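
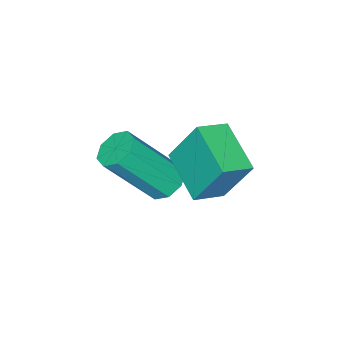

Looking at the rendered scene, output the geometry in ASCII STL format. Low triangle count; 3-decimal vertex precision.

solid 
facet normal -0.886 0.334 -0.321
outer loop
vertex -3.642 1.732 1.557
vertex -2.957 3.019 1.004
vertex -3.414 1.021 0.188
endloop
endfacet
facet normal -0.439 -0.825 0.355
outer loop
vertex -2.563 0.701 0.496
vertex -3.642 1.732 1.557
vertex -3.414 1.021 0.188
endloop
endfacet
facet normal -0.886 0.334 -0.321
outer loop
vertex -3.414 1.021 0.188
vertex -2.957 3.019 1.004
vertex -2.728 2.309 -0.366
endloop
endfacet
facet normal 0.146 -0.456 -0.878
outer loop
vertex -2.728 2.309 -0.366
vertex -2.563 0.701 0.496
vertex -3.414 1.021 0.188
endloop
endfacet
facet normal -0.147 0.455 0.878
outer loop
vertex -3.642 1.732 1.557
vertex -2.106 2.699 1.312
vertex -2.957 3.019 1.004
endloop
endfacet
facet normal -0.440 -0.825 0.354
outer loop
vertex -2.792 1.411 1.866
vertex -3.642 1.732 1.557
vertex -2.563 0.701 0.496
endloop
endfacet
facet normal -0.147 0.456 0.878
outer loop
vertex -2.792 1.411 1.866
vertex -2.106 2.699 1.312
vertex -3.642 1.732 1.557
endloop
endfacet
facet normal 0.439 0.826 -0.355
outer loop
vertex -2.957 3.019 1.004
vertex -2.106 2.699 1.312
vertex -2.728 2.309 -0.366
endloop
endfacet
facet normal 0.147 -0.456 -0.878
outer loop
vertex -1.878 1.988 -0.057
vertex -2.563 0.701 0.496
vertex -2.728 2.309 -0.366
endloop
endfacet
facet normal 0.440 0.825 -0.355
outer loop
vertex -2.728 2.309 -0.366
vertex -2.106 2.699 1.312
vertex -1.878 1.988 -0.057
endloop
endfacet
facet normal 0.886 -0.334 0.321
outer loop
vertex -1.878 1.988 -0.057
vertex -2.792 1.411 1.866
vertex -2.563 0.701 0.496
endloop
endfacet
facet normal 0.886 -0.334 0.321
outer loop
vertex -2.106 2.699 1.312
vertex -2.792 1.411 1.866
vertex -1.878 1.988 -0.057
endloop
endfacet
facet normal -0.461 0.423 -0.780
outer loop
vertex -2.62 0.665 -1.323
vertex -3.072 0.242 -1.285
vertex -2.974 0.803 -1.039
endloop
endfacet
facet normal 0.480 0.858 0.182
outer loop
vertex -2.62 0.665 -1.323
vertex -2.974 0.803 -1.039
vertex -1.656 -0.22 0.307
endloop
endfacet
facet normal 0.480 0.858 0.182
outer loop
vertex -1.656 -0.22 0.307
vertex -2.974 0.803 -1.039
vertex -2.01 -0.082 0.591
endloop
endfacet
facet normal 0.461 -0.423 0.780
outer loop
vertex -1.656 -0.22 0.307
vertex -2.01 -0.082 0.591
vertex -2.108 -0.642 0.345
endloop
endfacet
facet normal -0.461 0.423 -0.780
outer loop
vertex -2.974 0.803 -1.039
vertex -3.072 0.242 -1.285
vertex -3.386 0.612 -0.899
endloop
endfacet
facet normal -0.189 0.812 0.552
outer loop
vertex -2.974 0.803 -1.039
vertex -3.386 0.612 -0.899
vertex -2.01 -0.082 0.591
endloop
endfacet
facet normal -0.187 0.813 0.552
outer loop
vertex -2.01 -0.082 0.591
vertex -3.386 0.612 -0.899
vertex -2.422 -0.272 0.731
endloop
endfacet
facet normal 0.460 -0.423 0.780
outer loop
vertex -2.01 -0.082 0.591
vertex -2.422 -0.272 0.731
vertex -2.108 -0.642 0.345
endloop
endfacet
facet normal -0.462 0.422 -0.780
outer loop
vertex -3.386 0.612 -0.899
vertex -3.072 0.242 -1.285
vertex -3.613 0.205 -0.985
endloop
endfacet
facet normal -0.747 0.290 0.599
outer loop
vertex -3.386 0.612 -0.899
vertex -3.613 0.205 -0.985
vertex -2.422 -0.272 0.731
endloop
endfacet
facet normal -0.746 0.291 0.599
outer loop
vertex -2.422 -0.272 0.731
vertex -3.613 0.205 -0.985
vertex -2.65 -0.68 0.645
endloop
endfacet
facet normal 0.461 -0.422 0.780
outer loop
vertex -2.422 -0.272 0.731
vertex -2.65 -0.68 0.645
vertex -2.108 -0.642 0.345
endloop
endfacet
facet normal -0.461 0.424 -0.779
outer loop
vertex -3.613 0.205 -0.985
vertex -3.072 0.242 -1.285
vertex -3.524 -0.18 -1.247
endloop
endfacet
facet normal -0.867 -0.401 0.295
outer loop
vertex -3.613 0.205 -0.985
vertex -3.524 -0.18 -1.247
vertex -2.65 -0.68 0.645
endloop
endfacet
facet normal -0.867 -0.403 0.294
outer loop
vertex -2.65 -0.68 0.645
vertex -3.524 -0.18 -1.247
vertex -2.56 -1.065 0.383
endloop
endfacet
facet normal 0.461 -0.423 0.780
outer loop
vertex -2.65 -0.68 0.645
vertex -2.56 -1.065 0.383
vertex -2.108 -0.642 0.345
endloop
endfacet
facet normal -0.461 0.423 -0.780
outer loop
vertex -3.524 -0.18 -1.247
vertex -3.072 0.242 -1.285
vertex -3.17 -0.318 -1.531
endloop
endfacet
facet normal -0.480 -0.858 -0.182
outer loop
vertex -3.524 -0.18 -1.247
vertex -3.17 -0.318 -1.531
vertex -2.56 -1.065 0.383
endloop
endfacet
facet normal -0.480 -0.858 -0.182
outer loop
vertex -2.56 -1.065 0.383
vertex -3.17 -0.318 -1.531
vertex -2.206 -1.203 0.099
endloop
endfacet
facet normal 0.461 -0.423 0.780
outer loop
vertex -2.56 -1.065 0.383
vertex -2.206 -1.203 0.099
vertex -2.108 -0.642 0.345
endloop
endfacet
facet normal -0.460 0.423 -0.780
outer loop
vertex -3.17 -0.318 -1.531
vertex -3.072 0.242 -1.285
vertex -2.758 -0.128 -1.671
endloop
endfacet
facet normal 0.187 -0.813 -0.552
outer loop
vertex -3.17 -0.318 -1.531
vertex -2.758 -0.128 -1.671
vertex -2.206 -1.203 0.099
endloop
endfacet
facet normal 0.189 -0.812 -0.552
outer loop
vertex -2.206 -1.203 0.099
vertex -2.758 -0.128 -1.671
vertex -1.794 -1.012 -0.041
endloop
endfacet
facet normal 0.461 -0.423 0.780
outer loop
vertex -2.206 -1.203 0.099
vertex -1.794 -1.012 -0.041
vertex -2.108 -0.642 0.345
endloop
endfacet
facet normal -0.461 0.422 -0.780
outer loop
vertex -2.758 -0.128 -1.671
vertex -3.072 0.242 -1.285
vertex -2.53 0.28 -1.585
endloop
endfacet
facet normal 0.746 -0.291 -0.599
outer loop
vertex -2.758 -0.128 -1.671
vertex -2.53 0.28 -1.585
vertex -1.794 -1.012 -0.041
endloop
endfacet
facet normal 0.747 -0.290 -0.599
outer loop
vertex -1.794 -1.012 -0.041
vertex -2.53 0.28 -1.585
vertex -1.567 -0.605 0.045
endloop
endfacet
facet normal 0.462 -0.422 0.780
outer loop
vertex -1.794 -1.012 -0.041
vertex -1.567 -0.605 0.045
vertex -2.108 -0.642 0.345
endloop
endfacet
facet normal -0.461 0.423 -0.780
outer loop
vertex -2.53 0.28 -1.585
vertex -3.072 0.242 -1.285
vertex -2.62 0.665 -1.323
endloop
endfacet
facet normal 0.867 0.403 -0.294
outer loop
vertex -2.53 0.28 -1.585
vertex -2.62 0.665 -1.323
vertex -1.567 -0.605 0.045
endloop
endfacet
facet normal 0.867 0.401 -0.295
outer loop
vertex -1.567 -0.605 0.045
vertex -2.62 0.665 -1.323
vertex -1.656 -0.22 0.307
endloop
endfacet
facet normal 0.461 -0.424 0.779
outer loop
vertex -1.567 -0.605 0.045
vertex -1.656 -0.22 0.307
vertex -2.108 -0.642 0.345
endloop
endfacet

endsolid


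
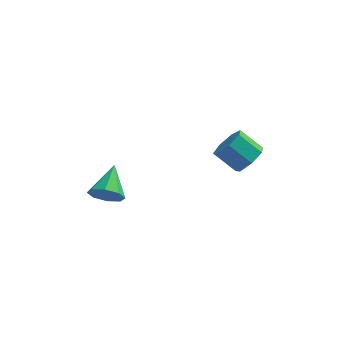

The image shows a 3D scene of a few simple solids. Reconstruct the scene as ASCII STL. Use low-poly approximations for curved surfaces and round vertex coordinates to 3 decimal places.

solid 
facet normal -0.069 -0.884 -0.463
outer loop
vertex -3.001 -4.127 0.295
vertex -3.564 -3.849 -0.151
vertex -2.796 -3.883 -0.201
endloop
endfacet
facet normal 0.879 0.167 0.446
outer loop
vertex -3.001 -4.127 0.295
vertex -2.796 -3.883 -0.201
vertex -3.456 -2.471 0.571
endloop
endfacet
facet normal -0.069 -0.884 -0.463
outer loop
vertex -2.796 -3.883 -0.201
vertex -3.564 -3.849 -0.151
vertex -3.041 -3.619 -0.668
endloop
endfacet
facet normal 0.854 0.492 -0.170
outer loop
vertex -2.796 -3.883 -0.201
vertex -3.041 -3.619 -0.668
vertex -3.456 -2.471 0.571
endloop
endfacet
facet normal -0.069 -0.884 -0.463
outer loop
vertex -3.041 -3.619 -0.668
vertex -3.564 -3.849 -0.151
vertex -3.592 -3.49 -0.832
endloop
endfacet
facet normal 0.345 0.743 -0.573
outer loop
vertex -3.041 -3.619 -0.668
vertex -3.592 -3.49 -0.832
vertex -3.456 -2.471 0.571
endloop
endfacet
facet normal -0.069 -0.884 -0.463
outer loop
vertex -3.592 -3.49 -0.832
vertex -3.564 -3.849 -0.151
vertex -4.127 -3.571 -0.598
endloop
endfacet
facet normal -0.348 0.774 -0.529
outer loop
vertex -3.592 -3.49 -0.832
vertex -4.127 -3.571 -0.598
vertex -3.456 -2.471 0.571
endloop
endfacet
facet normal -0.069 -0.884 -0.463
outer loop
vertex -4.127 -3.571 -0.598
vertex -3.564 -3.849 -0.151
vertex -4.332 -3.815 -0.102
endloop
endfacet
facet normal -0.822 0.566 -0.061
outer loop
vertex -4.127 -3.571 -0.598
vertex -4.332 -3.815 -0.102
vertex -3.456 -2.471 0.571
endloop
endfacet
facet normal -0.069 -0.883 -0.463
outer loop
vertex -4.332 -3.815 -0.102
vertex -3.564 -3.849 -0.151
vertex -4.087 -4.079 0.365
endloop
endfacet
facet normal -0.796 0.242 0.554
outer loop
vertex -4.332 -3.815 -0.102
vertex -4.087 -4.079 0.365
vertex -3.456 -2.471 0.571
endloop
endfacet
facet normal -0.069 -0.883 -0.464
outer loop
vertex -4.087 -4.079 0.365
vertex -3.564 -3.849 -0.151
vertex -3.536 -4.208 0.529
endloop
endfacet
facet normal -0.287 -0.010 0.958
outer loop
vertex -4.087 -4.079 0.365
vertex -3.536 -4.208 0.529
vertex -3.456 -2.471 0.571
endloop
endfacet
facet normal -0.069 -0.883 -0.464
outer loop
vertex -3.536 -4.208 0.529
vertex -3.564 -3.849 -0.151
vertex -3.001 -4.127 0.295
endloop
endfacet
facet normal 0.406 -0.041 0.913
outer loop
vertex -3.536 -4.208 0.529
vertex -3.001 -4.127 0.295
vertex -3.456 -2.471 0.571
endloop
endfacet
facet normal 0.755 -0.202 -0.623
outer loop
vertex 2.281 -0.896 1.014
vertex 1.822 -1.427 0.63
vertex 1.91 -0.645 0.483
endloop
endfacet
facet normal 0.380 0.910 0.165
outer loop
vertex 2.281 -0.896 1.014
vertex 1.91 -0.645 0.483
vertex 1.338 -0.643 1.793
endloop
endfacet
facet normal 0.380 0.910 0.165
outer loop
vertex 1.338 -0.643 1.793
vertex 1.91 -0.645 0.483
vertex 0.967 -0.392 1.263
endloop
endfacet
facet normal -0.754 0.203 0.624
outer loop
vertex 1.338 -0.643 1.793
vertex 0.967 -0.392 1.263
vertex 0.878 -1.173 1.41
endloop
endfacet
facet normal 0.755 -0.202 -0.624
outer loop
vertex 1.91 -0.645 0.483
vertex 1.822 -1.427 0.63
vertex 1.472 -0.983 0.063
endloop
endfacet
facet normal -0.181 0.850 -0.495
outer loop
vertex 1.91 -0.645 0.483
vertex 1.472 -0.983 0.063
vertex 0.967 -0.392 1.263
endloop
endfacet
facet normal -0.181 0.850 -0.495
outer loop
vertex 0.967 -0.392 1.263
vertex 1.472 -0.983 0.063
vertex 0.529 -0.73 0.843
endloop
endfacet
facet normal -0.755 0.203 0.624
outer loop
vertex 0.967 -0.392 1.263
vertex 0.529 -0.73 0.843
vertex 0.878 -1.173 1.41
endloop
endfacet
facet normal 0.755 -0.202 -0.624
outer loop
vertex 1.472 -0.983 0.063
vertex 1.822 -1.427 0.63
vertex 1.298 -1.655 0.07
endloop
endfacet
facet normal -0.606 0.149 -0.781
outer loop
vertex 1.472 -0.983 0.063
vertex 1.298 -1.655 0.07
vertex 0.529 -0.73 0.843
endloop
endfacet
facet normal -0.606 0.150 -0.782
outer loop
vertex 0.529 -0.73 0.843
vertex 1.298 -1.655 0.07
vertex 0.354 -1.401 0.85
endloop
endfacet
facet normal -0.755 0.203 0.624
outer loop
vertex 0.529 -0.73 0.843
vertex 0.354 -1.401 0.85
vertex 0.878 -1.173 1.41
endloop
endfacet
facet normal 0.755 -0.204 -0.623
outer loop
vertex 1.298 -1.655 0.07
vertex 1.822 -1.427 0.63
vertex 1.517 -2.155 0.499
endloop
endfacet
facet normal -0.575 -0.663 -0.480
outer loop
vertex 1.298 -1.655 0.07
vertex 1.517 -2.155 0.499
vertex 0.354 -1.401 0.85
endloop
endfacet
facet normal -0.575 -0.664 -0.479
outer loop
vertex 0.354 -1.401 0.85
vertex 1.517 -2.155 0.499
vertex 0.574 -1.901 1.279
endloop
endfacet
facet normal -0.755 0.203 0.624
outer loop
vertex 0.354 -1.401 0.85
vertex 0.574 -1.901 1.279
vertex 0.878 -1.173 1.41
endloop
endfacet
facet normal 0.754 -0.204 -0.624
outer loop
vertex 1.517 -2.155 0.499
vertex 1.822 -1.427 0.63
vertex 1.966 -2.107 1.026
endloop
endfacet
facet normal -0.111 -0.977 0.184
outer loop
vertex 1.517 -2.155 0.499
vertex 1.966 -2.107 1.026
vertex 0.574 -1.901 1.279
endloop
endfacet
facet normal -0.111 -0.977 0.184
outer loop
vertex 0.574 -1.901 1.279
vertex 1.966 -2.107 1.026
vertex 1.023 -1.853 1.806
endloop
endfacet
facet normal -0.754 0.203 0.624
outer loop
vertex 0.574 -1.901 1.279
vertex 1.023 -1.853 1.806
vertex 0.878 -1.173 1.41
endloop
endfacet
facet normal 0.755 -0.203 -0.623
outer loop
vertex 1.966 -2.107 1.026
vertex 1.822 -1.427 0.63
vertex 2.306 -1.546 1.255
endloop
endfacet
facet normal 0.437 -0.554 0.709
outer loop
vertex 1.966 -2.107 1.026
vertex 2.306 -1.546 1.255
vertex 1.023 -1.853 1.806
endloop
endfacet
facet normal 0.437 -0.555 0.708
outer loop
vertex 1.023 -1.853 1.806
vertex 2.306 -1.546 1.255
vertex 1.363 -1.293 2.035
endloop
endfacet
facet normal -0.754 0.203 0.624
outer loop
vertex 1.023 -1.853 1.806
vertex 1.363 -1.293 2.035
vertex 0.878 -1.173 1.41
endloop
endfacet
facet normal 0.755 -0.202 -0.623
outer loop
vertex 2.306 -1.546 1.255
vertex 1.822 -1.427 0.63
vertex 2.281 -0.896 1.014
endloop
endfacet
facet normal 0.655 0.285 0.700
outer loop
vertex 2.306 -1.546 1.255
vertex 2.281 -0.896 1.014
vertex 1.363 -1.293 2.035
endloop
endfacet
facet normal 0.655 0.286 0.700
outer loop
vertex 1.363 -1.293 2.035
vertex 2.281 -0.896 1.014
vertex 1.338 -0.643 1.793
endloop
endfacet
facet normal -0.754 0.203 0.624
outer loop
vertex 1.363 -1.293 2.035
vertex 1.338 -0.643 1.793
vertex 0.878 -1.173 1.41
endloop
endfacet

endsolid


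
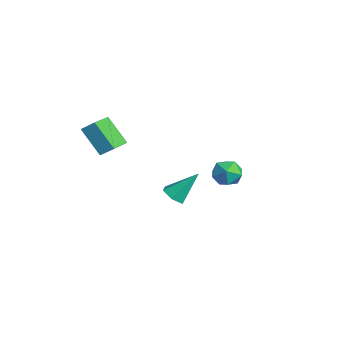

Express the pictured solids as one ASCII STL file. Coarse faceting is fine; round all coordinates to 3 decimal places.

solid 
facet normal -0.710 0.665 -0.230
outer loop
vertex -4.695 -2.998 1.52
vertex -3.62 -2.342 0.097
vertex -5.08 -3.607 0.948
endloop
endfacet
facet normal -0.566 -0.346 0.749
outer loop
vertex -3.98 -4.638 1.303
vertex -4.695 -2.998 1.52
vertex -5.08 -3.607 0.948
endloop
endfacet
facet normal -0.710 0.666 -0.229
outer loop
vertex -5.08 -3.607 0.948
vertex -3.62 -2.342 0.097
vertex -4.006 -2.95 -0.475
endloop
endfacet
facet normal -0.419 -0.661 -0.622
outer loop
vertex -4.006 -2.95 -0.475
vertex -3.98 -4.638 1.303
vertex -5.08 -3.607 0.948
endloop
endfacet
facet normal 0.419 0.661 0.622
outer loop
vertex -4.695 -2.998 1.52
vertex -2.52 -3.373 0.452
vertex -3.62 -2.342 0.097
endloop
endfacet
facet normal -0.565 -0.346 0.749
outer loop
vertex -3.594 -4.03 1.875
vertex -4.695 -2.998 1.52
vertex -3.98 -4.638 1.303
endloop
endfacet
facet normal 0.419 0.661 0.622
outer loop
vertex -3.594 -4.03 1.875
vertex -2.52 -3.373 0.452
vertex -4.695 -2.998 1.52
endloop
endfacet
facet normal 0.566 0.346 -0.749
outer loop
vertex -3.62 -2.342 0.097
vertex -2.52 -3.373 0.452
vertex -4.006 -2.95 -0.475
endloop
endfacet
facet normal -0.419 -0.661 -0.622
outer loop
vertex -2.905 -3.982 -0.12
vertex -3.98 -4.638 1.303
vertex -4.006 -2.95 -0.475
endloop
endfacet
facet normal 0.566 0.346 -0.749
outer loop
vertex -4.006 -2.95 -0.475
vertex -2.52 -3.373 0.452
vertex -2.905 -3.982 -0.12
endloop
endfacet
facet normal 0.710 -0.666 0.229
outer loop
vertex -2.905 -3.982 -0.12
vertex -3.594 -4.03 1.875
vertex -3.98 -4.638 1.303
endloop
endfacet
facet normal 0.711 -0.665 0.229
outer loop
vertex -2.52 -3.373 0.452
vertex -3.594 -4.03 1.875
vertex -2.905 -3.982 -0.12
endloop
endfacet
facet normal 0.375 0.891 -0.255
outer loop
vertex -2.746 3.335 -3.527
vertex -3.194 3.733 -2.794
vertex -2.317 3.395 -2.685
endloop
endfacet
facet normal 0.819 0.366 -0.443
outer loop
vertex -2.746 3.335 -3.527
vertex -2.317 3.395 -2.685
vertex -2.242 2.604 -3.199
endloop
endfacet
facet normal 0.466 -0.074 -0.881
outer loop
vertex -2.746 3.335 -3.527
vertex -2.242 2.604 -3.199
vertex -3.073 2.453 -3.626
endloop
endfacet
facet normal -0.197 0.181 -0.964
outer loop
vertex -2.746 3.335 -3.527
vertex -3.073 2.453 -3.626
vertex -3.661 3.15 -3.375
endloop
endfacet
facet normal -0.253 0.777 -0.576
outer loop
vertex -2.746 3.335 -3.527
vertex -3.661 3.15 -3.375
vertex -3.194 3.733 -2.794
endloop
endfacet
facet normal 0.989 -0.000 0.145
outer loop
vertex -2.242 2.604 -3.199
vertex -2.317 3.395 -2.685
vertex -2.379 2.55 -2.265
endloop
endfacet
facet normal 0.272 0.850 0.451
outer loop
vertex -2.317 3.395 -2.685
vertex -3.194 3.733 -2.794
vertex -2.967 3.247 -2.014
endloop
endfacet
facet normal -0.743 0.665 -0.071
outer loop
vertex -3.194 3.733 -2.794
vertex -3.661 3.15 -3.375
vertex -3.798 3.096 -2.441
endloop
endfacet
facet normal -0.652 -0.299 -0.697
outer loop
vertex -3.661 3.15 -3.375
vertex -3.073 2.453 -3.626
vertex -3.723 2.305 -2.955
endloop
endfacet
facet normal 0.419 -0.711 -0.565
outer loop
vertex -3.073 2.453 -3.626
vertex -2.242 2.604 -3.199
vertex -2.846 1.967 -2.846
endloop
endfacet
facet normal 0.197 -0.181 0.964
outer loop
vertex -3.294 2.365 -2.113
vertex -2.379 2.55 -2.265
vertex -2.967 3.247 -2.014
endloop
endfacet
facet normal -0.466 0.074 0.881
outer loop
vertex -3.294 2.365 -2.113
vertex -2.967 3.247 -2.014
vertex -3.798 3.096 -2.441
endloop
endfacet
facet normal -0.819 -0.366 0.443
outer loop
vertex -3.294 2.365 -2.113
vertex -3.798 3.096 -2.441
vertex -3.723 2.305 -2.955
endloop
endfacet
facet normal -0.375 -0.891 0.255
outer loop
vertex -3.294 2.365 -2.113
vertex -3.723 2.305 -2.955
vertex -2.846 1.967 -2.846
endloop
endfacet
facet normal 0.253 -0.777 0.576
outer loop
vertex -3.294 2.365 -2.113
vertex -2.846 1.967 -2.846
vertex -2.379 2.55 -2.265
endloop
endfacet
facet normal 0.652 0.299 0.697
outer loop
vertex -2.967 3.247 -2.014
vertex -2.379 2.55 -2.265
vertex -2.317 3.395 -2.685
endloop
endfacet
facet normal -0.419 0.711 0.565
outer loop
vertex -3.798 3.096 -2.441
vertex -2.967 3.247 -2.014
vertex -3.194 3.733 -2.794
endloop
endfacet
facet normal -0.989 0.000 -0.145
outer loop
vertex -3.723 2.305 -2.955
vertex -3.798 3.096 -2.441
vertex -3.661 3.15 -3.375
endloop
endfacet
facet normal -0.272 -0.850 -0.451
outer loop
vertex -2.846 1.967 -2.846
vertex -3.723 2.305 -2.955
vertex -3.073 2.453 -3.626
endloop
endfacet
facet normal 0.743 -0.665 0.071
outer loop
vertex -2.379 2.55 -2.265
vertex -2.846 1.967 -2.846
vertex -2.242 2.604 -3.199
endloop
endfacet
facet normal -0.125 -0.637 -0.761
outer loop
vertex 2.035 -1.347 -1.295
vertex 1.424 -1.583 -0.997
vertex 1.41 -1.03 -1.458
endloop
endfacet
facet normal 0.494 0.802 -0.336
outer loop
vertex 2.035 -1.347 -1.295
vertex 1.41 -1.03 -1.458
vertex 1.656 -0.397 0.417
endloop
endfacet
facet normal -0.125 -0.637 -0.761
outer loop
vertex 1.41 -1.03 -1.458
vertex 1.424 -1.583 -0.997
vertex 0.798 -1.266 -1.16
endloop
endfacet
facet normal -0.447 0.864 -0.233
outer loop
vertex 1.41 -1.03 -1.458
vertex 0.798 -1.266 -1.16
vertex 1.656 -0.397 0.417
endloop
endfacet
facet normal -0.125 -0.637 -0.761
outer loop
vertex 0.798 -1.266 -1.16
vertex 1.424 -1.583 -0.997
vertex 0.812 -1.819 -0.699
endloop
endfacet
facet normal -0.901 0.264 0.344
outer loop
vertex 0.798 -1.266 -1.16
vertex 0.812 -1.819 -0.699
vertex 1.656 -0.397 0.417
endloop
endfacet
facet normal -0.125 -0.637 -0.761
outer loop
vertex 0.812 -1.819 -0.699
vertex 1.424 -1.583 -0.997
vertex 1.438 -2.136 -0.536
endloop
endfacet
facet normal -0.414 -0.397 0.819
outer loop
vertex 0.812 -1.819 -0.699
vertex 1.438 -2.136 -0.536
vertex 1.656 -0.397 0.417
endloop
endfacet
facet normal -0.125 -0.637 -0.761
outer loop
vertex 1.438 -2.136 -0.536
vertex 1.424 -1.583 -0.997
vertex 2.049 -1.9 -0.834
endloop
endfacet
facet normal 0.526 -0.458 0.716
outer loop
vertex 1.438 -2.136 -0.536
vertex 2.049 -1.9 -0.834
vertex 1.656 -0.397 0.417
endloop
endfacet
facet normal -0.125 -0.637 -0.761
outer loop
vertex 2.049 -1.9 -0.834
vertex 1.424 -1.583 -0.997
vertex 2.035 -1.347 -1.295
endloop
endfacet
facet normal 0.980 0.141 0.139
outer loop
vertex 2.049 -1.9 -0.834
vertex 2.035 -1.347 -1.295
vertex 1.656 -0.397 0.417
endloop
endfacet

endsolid


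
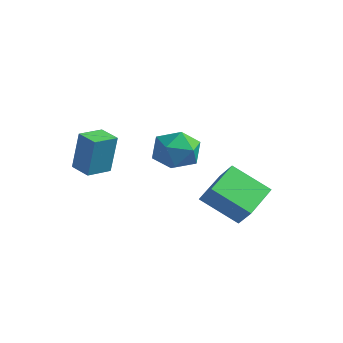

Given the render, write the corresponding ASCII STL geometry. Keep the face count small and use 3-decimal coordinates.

solid 
facet normal -0.672 0.077 -0.737
outer loop
vertex 3.248 2.455 -1.365
vertex 2.825 3.838 -0.835
vertex 4.39 3.175 -2.332
endloop
endfacet
facet normal 0.275 -0.898 -0.344
outer loop
vertex 5.035 3.102 -1.625
vertex 3.248 2.455 -1.365
vertex 4.39 3.175 -2.332
endloop
endfacet
facet normal -0.672 0.077 -0.737
outer loop
vertex 4.39 3.175 -2.332
vertex 2.825 3.838 -0.835
vertex 3.967 4.558 -1.802
endloop
endfacet
facet normal 0.688 0.434 -0.583
outer loop
vertex 3.967 4.558 -1.802
vertex 5.035 3.102 -1.625
vertex 4.39 3.175 -2.332
endloop
endfacet
facet normal -0.688 -0.434 0.583
outer loop
vertex 3.248 2.455 -1.365
vertex 3.47 3.765 -0.128
vertex 2.825 3.838 -0.835
endloop
endfacet
facet normal 0.275 -0.898 -0.344
outer loop
vertex 3.893 2.382 -0.658
vertex 3.248 2.455 -1.365
vertex 5.035 3.102 -1.625
endloop
endfacet
facet normal -0.688 -0.434 0.583
outer loop
vertex 3.893 2.382 -0.658
vertex 3.47 3.765 -0.128
vertex 3.248 2.455 -1.365
endloop
endfacet
facet normal -0.275 0.898 0.344
outer loop
vertex 2.825 3.838 -0.835
vertex 3.47 3.765 -0.128
vertex 3.967 4.558 -1.802
endloop
endfacet
facet normal 0.688 0.434 -0.583
outer loop
vertex 4.612 4.485 -1.095
vertex 5.035 3.102 -1.625
vertex 3.967 4.558 -1.802
endloop
endfacet
facet normal -0.275 0.898 0.344
outer loop
vertex 3.967 4.558 -1.802
vertex 3.47 3.765 -0.128
vertex 4.612 4.485 -1.095
endloop
endfacet
facet normal 0.672 -0.077 0.737
outer loop
vertex 4.612 4.485 -1.095
vertex 3.893 2.382 -0.658
vertex 5.035 3.102 -1.625
endloop
endfacet
facet normal 0.672 -0.077 0.737
outer loop
vertex 3.47 3.765 -0.128
vertex 3.893 2.382 -0.658
vertex 4.612 4.485 -1.095
endloop
endfacet
facet normal -0.785 0.611 -0.100
outer loop
vertex 2.941 2.176 0.759
vertex 2.383 1.487 0.934
vertex 2.695 1.999 1.611
endloop
endfacet
facet normal -0.216 0.967 0.138
outer loop
vertex 2.941 2.176 0.759
vertex 2.695 1.999 1.611
vertex 3.552 2.217 1.425
endloop
endfacet
facet normal 0.309 0.889 -0.339
outer loop
vertex 2.941 2.176 0.759
vertex 3.552 2.217 1.425
vertex 3.771 1.839 0.633
endloop
endfacet
facet normal 0.064 0.485 -0.872
outer loop
vertex 2.941 2.176 0.759
vertex 3.771 1.839 0.633
vertex 3.048 1.388 0.329
endloop
endfacet
facet normal -0.613 0.313 -0.725
outer loop
vertex 2.941 2.176 0.759
vertex 3.048 1.388 0.329
vertex 2.383 1.487 0.934
endloop
endfacet
facet normal -0.006 0.662 0.749
outer loop
vertex 3.552 2.217 1.425
vertex 2.695 1.999 1.611
vertex 3.372 1.552 2.011
endloop
endfacet
facet normal -0.928 0.086 0.362
outer loop
vertex 2.695 1.999 1.611
vertex 2.383 1.487 0.934
vertex 2.649 1.101 1.707
endloop
endfacet
facet normal -0.649 -0.396 -0.649
outer loop
vertex 2.383 1.487 0.934
vertex 3.048 1.388 0.329
vertex 2.868 0.723 0.915
endloop
endfacet
facet normal 0.446 -0.118 -0.887
outer loop
vertex 3.048 1.388 0.329
vertex 3.771 1.839 0.633
vertex 3.725 0.941 0.729
endloop
endfacet
facet normal 0.844 0.536 -0.023
outer loop
vertex 3.771 1.839 0.633
vertex 3.552 2.217 1.425
vertex 4.037 1.453 1.406
endloop
endfacet
facet normal -0.064 -0.485 0.872
outer loop
vertex 3.479 0.764 1.581
vertex 3.372 1.552 2.011
vertex 2.649 1.101 1.707
endloop
endfacet
facet normal -0.309 -0.889 0.339
outer loop
vertex 3.479 0.764 1.581
vertex 2.649 1.101 1.707
vertex 2.868 0.723 0.915
endloop
endfacet
facet normal 0.216 -0.967 -0.138
outer loop
vertex 3.479 0.764 1.581
vertex 2.868 0.723 0.915
vertex 3.725 0.941 0.729
endloop
endfacet
facet normal 0.785 -0.611 0.100
outer loop
vertex 3.479 0.764 1.581
vertex 3.725 0.941 0.729
vertex 4.037 1.453 1.406
endloop
endfacet
facet normal 0.613 -0.313 0.725
outer loop
vertex 3.479 0.764 1.581
vertex 4.037 1.453 1.406
vertex 3.372 1.552 2.011
endloop
endfacet
facet normal -0.446 0.118 0.887
outer loop
vertex 2.649 1.101 1.707
vertex 3.372 1.552 2.011
vertex 2.695 1.999 1.611
endloop
endfacet
facet normal -0.844 -0.536 0.023
outer loop
vertex 2.868 0.723 0.915
vertex 2.649 1.101 1.707
vertex 2.383 1.487 0.934
endloop
endfacet
facet normal 0.006 -0.662 -0.749
outer loop
vertex 3.725 0.941 0.729
vertex 2.868 0.723 0.915
vertex 3.048 1.388 0.329
endloop
endfacet
facet normal 0.928 -0.086 -0.362
outer loop
vertex 4.037 1.453 1.406
vertex 3.725 0.941 0.729
vertex 3.771 1.839 0.633
endloop
endfacet
facet normal 0.649 0.396 0.649
outer loop
vertex 3.372 1.552 2.011
vertex 4.037 1.453 1.406
vertex 3.552 2.217 1.425
endloop
endfacet
facet normal -0.987 0.033 0.160
outer loop
vertex -0.28 0.292 1.195
vertex -0.258 1.28 1.127
vertex -0.541 0.188 -0.39
endloop
endfacet
facet normal -0.022 -0.997 0.069
outer loop
vertex 0.298 0.16 -0.527
vertex -0.28 0.292 1.195
vertex -0.541 0.188 -0.39
endloop
endfacet
facet normal -0.987 0.033 0.160
outer loop
vertex -0.541 0.188 -0.39
vertex -0.258 1.28 1.127
vertex -0.519 1.176 -0.459
endloop
endfacet
facet normal -0.163 -0.065 -0.984
outer loop
vertex -0.519 1.176 -0.459
vertex 0.298 0.16 -0.527
vertex -0.541 0.188 -0.39
endloop
endfacet
facet normal 0.163 0.064 0.985
outer loop
vertex -0.28 0.292 1.195
vertex 0.581 1.252 0.99
vertex -0.258 1.28 1.127
endloop
endfacet
facet normal -0.022 -0.997 0.069
outer loop
vertex 0.559 0.264 1.059
vertex -0.28 0.292 1.195
vertex 0.298 0.16 -0.527
endloop
endfacet
facet normal 0.162 0.065 0.985
outer loop
vertex 0.559 0.264 1.059
vertex 0.581 1.252 0.99
vertex -0.28 0.292 1.195
endloop
endfacet
facet normal 0.022 0.997 -0.069
outer loop
vertex -0.258 1.28 1.127
vertex 0.581 1.252 0.99
vertex -0.519 1.176 -0.459
endloop
endfacet
facet normal -0.162 -0.064 -0.985
outer loop
vertex 0.32 1.148 -0.595
vertex 0.298 0.16 -0.527
vertex -0.519 1.176 -0.459
endloop
endfacet
facet normal 0.022 0.997 -0.069
outer loop
vertex -0.519 1.176 -0.459
vertex 0.581 1.252 0.99
vertex 0.32 1.148 -0.595
endloop
endfacet
facet normal 0.987 -0.033 -0.160
outer loop
vertex 0.32 1.148 -0.595
vertex 0.559 0.264 1.059
vertex 0.298 0.16 -0.527
endloop
endfacet
facet normal 0.987 -0.033 -0.160
outer loop
vertex 0.581 1.252 0.99
vertex 0.559 0.264 1.059
vertex 0.32 1.148 -0.595
endloop
endfacet

endsolid


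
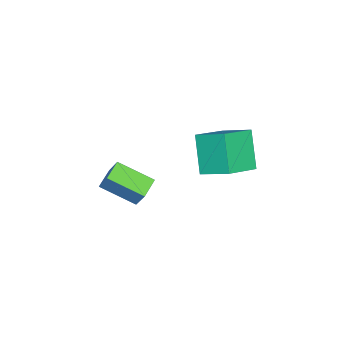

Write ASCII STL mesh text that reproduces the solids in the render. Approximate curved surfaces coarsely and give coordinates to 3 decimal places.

solid 
facet normal -0.285 -0.425 -0.859
outer loop
vertex -1.99 -4.379 -1.962
vertex -2.134 -2.572 -2.807
vertex -0.939 -4.444 -2.279
endloop
endfacet
facet normal 0.072 -0.903 0.423
outer loop
vertex -0.526 -3.828 -1.033
vertex -1.99 -4.379 -1.962
vertex -0.939 -4.444 -2.279
endloop
endfacet
facet normal -0.285 -0.425 -0.859
outer loop
vertex -0.939 -4.444 -2.279
vertex -2.134 -2.572 -2.807
vertex -1.083 -2.637 -3.124
endloop
endfacet
facet normal 0.956 -0.058 -0.288
outer loop
vertex -1.083 -2.637 -3.124
vertex -0.526 -3.828 -1.033
vertex -0.939 -4.444 -2.279
endloop
endfacet
facet normal -0.956 0.058 0.288
outer loop
vertex -1.99 -4.379 -1.962
vertex -1.721 -1.956 -1.561
vertex -2.134 -2.572 -2.807
endloop
endfacet
facet normal 0.072 -0.903 0.423
outer loop
vertex -1.577 -3.763 -0.716
vertex -1.99 -4.379 -1.962
vertex -0.526 -3.828 -1.033
endloop
endfacet
facet normal -0.956 0.058 0.288
outer loop
vertex -1.577 -3.763 -0.716
vertex -1.721 -1.956 -1.561
vertex -1.99 -4.379 -1.962
endloop
endfacet
facet normal -0.072 0.903 -0.423
outer loop
vertex -2.134 -2.572 -2.807
vertex -1.721 -1.956 -1.561
vertex -1.083 -2.637 -3.124
endloop
endfacet
facet normal 0.956 -0.058 -0.288
outer loop
vertex -0.67 -2.021 -1.878
vertex -0.526 -3.828 -1.033
vertex -1.083 -2.637 -3.124
endloop
endfacet
facet normal -0.072 0.903 -0.423
outer loop
vertex -1.083 -2.637 -3.124
vertex -1.721 -1.956 -1.561
vertex -0.67 -2.021 -1.878
endloop
endfacet
facet normal 0.285 0.425 0.859
outer loop
vertex -0.67 -2.021 -1.878
vertex -1.577 -3.763 -0.716
vertex -0.526 -3.828 -1.033
endloop
endfacet
facet normal 0.285 0.425 0.859
outer loop
vertex -1.721 -1.956 -1.561
vertex -1.577 -3.763 -0.716
vertex -0.67 -2.021 -1.878
endloop
endfacet
facet normal -0.826 0.366 -0.429
outer loop
vertex -2.361 2.459 3.183
vertex -1.227 3.139 1.578
vertex -2.599 1.004 2.399
endloop
endfacet
facet normal -0.545 -0.327 0.772
outer loop
vertex -1.013 0.301 3.222
vertex -2.361 2.459 3.183
vertex -2.599 1.004 2.399
endloop
endfacet
facet normal -0.826 0.366 -0.429
outer loop
vertex -2.599 1.004 2.399
vertex -1.227 3.139 1.578
vertex -1.465 1.684 0.794
endloop
endfacet
facet normal -0.142 -0.871 -0.470
outer loop
vertex -1.465 1.684 0.794
vertex -1.013 0.301 3.222
vertex -2.599 1.004 2.399
endloop
endfacet
facet normal 0.142 0.871 0.470
outer loop
vertex -2.361 2.459 3.183
vertex 0.359 2.436 2.401
vertex -1.227 3.139 1.578
endloop
endfacet
facet normal -0.545 -0.327 0.772
outer loop
vertex -0.775 1.756 4.006
vertex -2.361 2.459 3.183
vertex -1.013 0.301 3.222
endloop
endfacet
facet normal 0.142 0.871 0.470
outer loop
vertex -0.775 1.756 4.006
vertex 0.359 2.436 2.401
vertex -2.361 2.459 3.183
endloop
endfacet
facet normal 0.545 0.327 -0.772
outer loop
vertex -1.227 3.139 1.578
vertex 0.359 2.436 2.401
vertex -1.465 1.684 0.794
endloop
endfacet
facet normal -0.142 -0.871 -0.470
outer loop
vertex 0.121 0.981 1.617
vertex -1.013 0.301 3.222
vertex -1.465 1.684 0.794
endloop
endfacet
facet normal 0.545 0.327 -0.772
outer loop
vertex -1.465 1.684 0.794
vertex 0.359 2.436 2.401
vertex 0.121 0.981 1.617
endloop
endfacet
facet normal 0.826 -0.366 0.429
outer loop
vertex 0.121 0.981 1.617
vertex -0.775 1.756 4.006
vertex -1.013 0.301 3.222
endloop
endfacet
facet normal 0.826 -0.366 0.429
outer loop
vertex 0.359 2.436 2.401
vertex -0.775 1.756 4.006
vertex 0.121 0.981 1.617
endloop
endfacet

endsolid


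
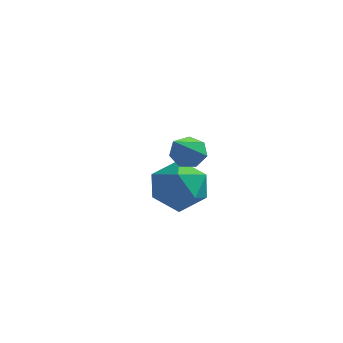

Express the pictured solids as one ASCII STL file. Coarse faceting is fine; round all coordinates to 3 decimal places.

solid 
facet normal -0.027 0.750 -0.660
outer loop
vertex -2.519 2.324 1.165
vertex -3.037 2.339 1.203
vertex -2.684 2.598 1.483
endloop
endfacet
facet normal 0.913 0.087 0.399
outer loop
vertex -2.519 2.324 1.165
vertex -2.684 2.598 1.483
vertex -2.983 0.801 2.557
endloop
endfacet
facet normal -0.026 0.750 -0.661
outer loop
vertex -2.684 2.598 1.483
vertex -3.037 2.339 1.203
vertex -3.115 2.677 1.59
endloop
endfacet
facet normal 0.292 0.454 0.842
outer loop
vertex -2.684 2.598 1.483
vertex -3.115 2.677 1.59
vertex -2.983 0.801 2.557
endloop
endfacet
facet normal -0.026 0.750 -0.661
outer loop
vertex -3.115 2.677 1.59
vertex -3.037 2.339 1.203
vertex -3.488 2.502 1.406
endloop
endfacet
facet normal -0.542 0.355 0.762
outer loop
vertex -3.115 2.677 1.59
vertex -3.488 2.502 1.406
vertex -2.983 0.801 2.557
endloop
endfacet
facet normal -0.026 0.750 -0.661
outer loop
vertex -3.488 2.502 1.406
vertex -3.037 2.339 1.203
vertex -3.521 2.204 1.069
endloop
endfacet
facet normal -0.966 -0.139 0.218
outer loop
vertex -3.488 2.502 1.406
vertex -3.521 2.204 1.069
vertex -2.983 0.801 2.557
endloop
endfacet
facet normal -0.026 0.750 -0.660
outer loop
vertex -3.521 2.204 1.069
vertex -3.037 2.339 1.203
vertex -3.19 2.008 0.833
endloop
endfacet
facet normal -0.656 -0.653 -0.378
outer loop
vertex -3.521 2.204 1.069
vertex -3.19 2.008 0.833
vertex -2.983 0.801 2.557
endloop
endfacet
facet normal -0.025 0.750 -0.661
outer loop
vertex -3.19 2.008 0.833
vertex -3.037 2.339 1.203
vertex -2.744 2.061 0.876
endloop
endfacet
facet normal 0.151 -0.801 -0.579
outer loop
vertex -3.19 2.008 0.833
vertex -2.744 2.061 0.876
vertex -2.983 0.801 2.557
endloop
endfacet
facet normal -0.027 0.750 -0.661
outer loop
vertex -2.744 2.061 0.876
vertex -3.037 2.339 1.203
vertex -2.519 2.324 1.165
endloop
endfacet
facet normal 0.850 -0.472 -0.233
outer loop
vertex -2.744 2.061 0.876
vertex -2.519 2.324 1.165
vertex -2.983 0.801 2.557
endloop
endfacet
facet normal -0.994 0.110 -0.024
outer loop
vertex -4.356 4.368 -1.17
vertex -4.434 3.568 -1.627
vertex -4.455 3.576 -0.702
endloop
endfacet
facet normal -0.717 0.419 0.557
outer loop
vertex -4.356 4.368 -1.17
vertex -4.455 3.576 -0.702
vertex -3.853 4.215 -0.408
endloop
endfacet
facet normal -0.243 0.908 0.343
outer loop
vertex -4.356 4.368 -1.17
vertex -3.853 4.215 -0.408
vertex -3.46 4.601 -1.152
endloop
endfacet
facet normal -0.227 0.901 -0.370
outer loop
vertex -4.356 4.368 -1.17
vertex -3.46 4.601 -1.152
vertex -3.819 4.201 -1.905
endloop
endfacet
facet normal -0.690 0.408 -0.597
outer loop
vertex -4.356 4.368 -1.17
vertex -3.819 4.201 -1.905
vertex -4.434 3.568 -1.627
endloop
endfacet
facet normal -0.366 -0.081 0.927
outer loop
vertex -3.853 4.215 -0.408
vertex -4.455 3.576 -0.702
vertex -3.621 3.319 -0.395
endloop
endfacet
facet normal -0.815 -0.580 -0.013
outer loop
vertex -4.455 3.576 -0.702
vertex -4.434 3.568 -1.627
vertex -3.98 2.919 -1.148
endloop
endfacet
facet normal -0.325 -0.098 -0.941
outer loop
vertex -4.434 3.568 -1.627
vertex -3.819 4.201 -1.905
vertex -3.587 3.305 -1.892
endloop
endfacet
facet normal 0.427 0.698 -0.574
outer loop
vertex -3.819 4.201 -1.905
vertex -3.46 4.601 -1.152
vertex -2.985 3.944 -1.598
endloop
endfacet
facet normal 0.402 0.709 0.580
outer loop
vertex -3.46 4.601 -1.152
vertex -3.853 4.215 -0.408
vertex -3.006 3.952 -0.673
endloop
endfacet
facet normal 0.227 -0.901 0.370
outer loop
vertex -3.084 3.152 -1.13
vertex -3.621 3.319 -0.395
vertex -3.98 2.919 -1.148
endloop
endfacet
facet normal 0.243 -0.908 -0.343
outer loop
vertex -3.084 3.152 -1.13
vertex -3.98 2.919 -1.148
vertex -3.587 3.305 -1.892
endloop
endfacet
facet normal 0.717 -0.419 -0.557
outer loop
vertex -3.084 3.152 -1.13
vertex -3.587 3.305 -1.892
vertex -2.985 3.944 -1.598
endloop
endfacet
facet normal 0.994 -0.110 0.024
outer loop
vertex -3.084 3.152 -1.13
vertex -2.985 3.944 -1.598
vertex -3.006 3.952 -0.673
endloop
endfacet
facet normal 0.690 -0.408 0.597
outer loop
vertex -3.084 3.152 -1.13
vertex -3.006 3.952 -0.673
vertex -3.621 3.319 -0.395
endloop
endfacet
facet normal -0.427 -0.698 0.574
outer loop
vertex -3.98 2.919 -1.148
vertex -3.621 3.319 -0.395
vertex -4.455 3.576 -0.702
endloop
endfacet
facet normal -0.402 -0.709 -0.580
outer loop
vertex -3.587 3.305 -1.892
vertex -3.98 2.919 -1.148
vertex -4.434 3.568 -1.627
endloop
endfacet
facet normal 0.366 0.081 -0.927
outer loop
vertex -2.985 3.944 -1.598
vertex -3.587 3.305 -1.892
vertex -3.819 4.201 -1.905
endloop
endfacet
facet normal 0.815 0.580 0.013
outer loop
vertex -3.006 3.952 -0.673
vertex -2.985 3.944 -1.598
vertex -3.46 4.601 -1.152
endloop
endfacet
facet normal 0.325 0.098 0.941
outer loop
vertex -3.621 3.319 -0.395
vertex -3.006 3.952 -0.673
vertex -3.853 4.215 -0.408
endloop
endfacet

endsolid


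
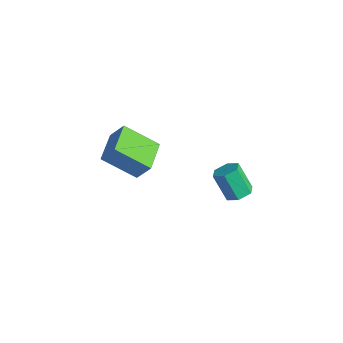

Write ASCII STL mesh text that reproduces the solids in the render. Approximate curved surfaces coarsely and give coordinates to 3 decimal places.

solid 
facet normal 0.483 0.177 -0.858
outer loop
vertex -1.24 3.45 -3.557
vertex -1.818 3.958 -3.778
vertex -1.186 4.225 -3.367
endloop
endfacet
facet normal 0.873 -0.173 0.456
outer loop
vertex -1.24 3.45 -3.557
vertex -1.186 4.225 -3.367
vertex -2.105 3.135 -2.021
endloop
endfacet
facet normal 0.873 -0.174 0.456
outer loop
vertex -2.105 3.135 -2.021
vertex -1.186 4.225 -3.367
vertex -2.05 3.91 -1.831
endloop
endfacet
facet normal -0.483 -0.176 0.858
outer loop
vertex -2.105 3.135 -2.021
vertex -2.05 3.91 -1.831
vertex -2.682 3.642 -2.242
endloop
endfacet
facet normal 0.483 0.176 -0.858
outer loop
vertex -1.186 4.225 -3.367
vertex -1.818 3.958 -3.778
vertex -1.763 4.733 -3.588
endloop
endfacet
facet normal 0.496 0.752 0.433
outer loop
vertex -1.186 4.225 -3.367
vertex -1.763 4.733 -3.588
vertex -2.05 3.91 -1.831
endloop
endfacet
facet normal 0.495 0.753 0.434
outer loop
vertex -2.05 3.91 -1.831
vertex -1.763 4.733 -3.588
vertex -2.628 4.418 -2.053
endloop
endfacet
facet normal -0.483 -0.175 0.858
outer loop
vertex -2.05 3.91 -1.831
vertex -2.628 4.418 -2.053
vertex -2.682 3.642 -2.242
endloop
endfacet
facet normal 0.483 0.176 -0.858
outer loop
vertex -1.763 4.733 -3.588
vertex -1.818 3.958 -3.778
vertex -2.395 4.465 -3.999
endloop
endfacet
facet normal -0.378 0.926 -0.023
outer loop
vertex -1.763 4.733 -3.588
vertex -2.395 4.465 -3.999
vertex -2.628 4.418 -2.053
endloop
endfacet
facet normal -0.378 0.926 -0.023
outer loop
vertex -2.628 4.418 -2.053
vertex -2.395 4.465 -3.999
vertex -3.26 4.15 -2.463
endloop
endfacet
facet normal -0.482 -0.175 0.858
outer loop
vertex -2.628 4.418 -2.053
vertex -3.26 4.15 -2.463
vertex -2.682 3.642 -2.242
endloop
endfacet
facet normal 0.483 0.176 -0.858
outer loop
vertex -2.395 4.465 -3.999
vertex -1.818 3.958 -3.778
vertex -2.45 3.69 -4.189
endloop
endfacet
facet normal -0.873 0.174 -0.456
outer loop
vertex -2.395 4.465 -3.999
vertex -2.45 3.69 -4.189
vertex -3.26 4.15 -2.463
endloop
endfacet
facet normal -0.873 0.173 -0.456
outer loop
vertex -3.26 4.15 -2.463
vertex -2.45 3.69 -4.189
vertex -3.314 3.375 -2.653
endloop
endfacet
facet normal -0.483 -0.177 0.858
outer loop
vertex -3.26 4.15 -2.463
vertex -3.314 3.375 -2.653
vertex -2.682 3.642 -2.242
endloop
endfacet
facet normal 0.483 0.175 -0.858
outer loop
vertex -2.45 3.69 -4.189
vertex -1.818 3.958 -3.778
vertex -1.872 3.182 -3.967
endloop
endfacet
facet normal -0.495 -0.753 -0.433
outer loop
vertex -2.45 3.69 -4.189
vertex -1.872 3.182 -3.967
vertex -3.314 3.375 -2.653
endloop
endfacet
facet normal -0.496 -0.752 -0.434
outer loop
vertex -3.314 3.375 -2.653
vertex -1.872 3.182 -3.967
vertex -2.737 2.867 -2.432
endloop
endfacet
facet normal -0.483 -0.176 0.858
outer loop
vertex -3.314 3.375 -2.653
vertex -2.737 2.867 -2.432
vertex -2.682 3.642 -2.242
endloop
endfacet
facet normal 0.482 0.175 -0.858
outer loop
vertex -1.872 3.182 -3.967
vertex -1.818 3.958 -3.778
vertex -1.24 3.45 -3.557
endloop
endfacet
facet normal 0.378 -0.926 0.023
outer loop
vertex -1.872 3.182 -3.967
vertex -1.24 3.45 -3.557
vertex -2.737 2.867 -2.432
endloop
endfacet
facet normal 0.378 -0.926 0.023
outer loop
vertex -2.737 2.867 -2.432
vertex -1.24 3.45 -3.557
vertex -2.105 3.135 -2.021
endloop
endfacet
facet normal -0.483 -0.176 0.858
outer loop
vertex -2.737 2.867 -2.432
vertex -2.105 3.135 -2.021
vertex -2.682 3.642 -2.242
endloop
endfacet
facet normal -0.675 0.730 0.110
outer loop
vertex -4.153 -2.49 2.883
vertex -3.518 -2.062 3.945
vertex -2.931 -1.169 1.618
endloop
endfacet
facet normal -0.485 -0.327 -0.811
outer loop
vertex -1.682 -2.518 1.415
vertex -4.153 -2.49 2.883
vertex -2.931 -1.169 1.618
endloop
endfacet
facet normal -0.676 0.729 0.109
outer loop
vertex -2.931 -1.169 1.618
vertex -3.518 -2.062 3.945
vertex -2.296 -0.74 2.68
endloop
endfacet
facet normal 0.555 0.601 -0.575
outer loop
vertex -2.296 -0.74 2.68
vertex -1.682 -2.518 1.415
vertex -2.931 -1.169 1.618
endloop
endfacet
facet normal -0.556 -0.601 0.574
outer loop
vertex -4.153 -2.49 2.883
vertex -2.269 -3.411 3.742
vertex -3.518 -2.062 3.945
endloop
endfacet
facet normal -0.485 -0.327 -0.811
outer loop
vertex -2.904 -3.84 2.68
vertex -4.153 -2.49 2.883
vertex -1.682 -2.518 1.415
endloop
endfacet
facet normal -0.556 -0.601 0.575
outer loop
vertex -2.904 -3.84 2.68
vertex -2.269 -3.411 3.742
vertex -4.153 -2.49 2.883
endloop
endfacet
facet normal 0.485 0.327 0.811
outer loop
vertex -3.518 -2.062 3.945
vertex -2.269 -3.411 3.742
vertex -2.296 -0.74 2.68
endloop
endfacet
facet normal 0.556 0.601 -0.575
outer loop
vertex -1.047 -2.09 2.477
vertex -1.682 -2.518 1.415
vertex -2.296 -0.74 2.68
endloop
endfacet
facet normal 0.485 0.327 0.811
outer loop
vertex -2.296 -0.74 2.68
vertex -2.269 -3.411 3.742
vertex -1.047 -2.09 2.477
endloop
endfacet
facet normal 0.675 -0.729 -0.110
outer loop
vertex -1.047 -2.09 2.477
vertex -2.904 -3.84 2.68
vertex -1.682 -2.518 1.415
endloop
endfacet
facet normal 0.675 -0.729 -0.109
outer loop
vertex -2.269 -3.411 3.742
vertex -2.904 -3.84 2.68
vertex -1.047 -2.09 2.477
endloop
endfacet

endsolid


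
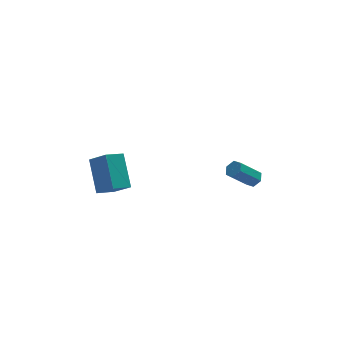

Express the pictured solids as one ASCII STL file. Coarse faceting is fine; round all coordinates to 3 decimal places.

solid 
facet normal -0.874 -0.328 0.360
outer loop
vertex -3.496 -0.095 2.398
vertex -4.197 0.776 1.49
vertex -3.52 -1.692 0.885
endloop
endfacet
facet normal 0.486 -0.605 0.631
outer loop
vertex -2.463 -1.296 0.45
vertex -3.496 -0.095 2.398
vertex -3.52 -1.692 0.885
endloop
endfacet
facet normal -0.874 -0.328 0.360
outer loop
vertex -3.52 -1.692 0.885
vertex -4.197 0.776 1.49
vertex -4.221 -0.821 -0.023
endloop
endfacet
facet normal -0.011 -0.726 -0.688
outer loop
vertex -4.221 -0.821 -0.023
vertex -2.463 -1.296 0.45
vertex -3.52 -1.692 0.885
endloop
endfacet
facet normal 0.011 0.726 0.688
outer loop
vertex -3.496 -0.095 2.398
vertex -3.14 1.172 1.055
vertex -4.197 0.776 1.49
endloop
endfacet
facet normal 0.486 -0.605 0.631
outer loop
vertex -2.439 0.301 1.963
vertex -3.496 -0.095 2.398
vertex -2.463 -1.296 0.45
endloop
endfacet
facet normal 0.011 0.726 0.688
outer loop
vertex -2.439 0.301 1.963
vertex -3.14 1.172 1.055
vertex -3.496 -0.095 2.398
endloop
endfacet
facet normal -0.486 0.605 -0.631
outer loop
vertex -4.197 0.776 1.49
vertex -3.14 1.172 1.055
vertex -4.221 -0.821 -0.023
endloop
endfacet
facet normal -0.011 -0.726 -0.688
outer loop
vertex -3.164 -0.425 -0.458
vertex -2.463 -1.296 0.45
vertex -4.221 -0.821 -0.023
endloop
endfacet
facet normal -0.486 0.605 -0.631
outer loop
vertex -4.221 -0.821 -0.023
vertex -3.14 1.172 1.055
vertex -3.164 -0.425 -0.458
endloop
endfacet
facet normal 0.874 0.328 -0.360
outer loop
vertex -3.164 -0.425 -0.458
vertex -2.439 0.301 1.963
vertex -2.463 -1.296 0.45
endloop
endfacet
facet normal 0.874 0.328 -0.360
outer loop
vertex -3.14 1.172 1.055
vertex -2.439 0.301 1.963
vertex -3.164 -0.425 -0.458
endloop
endfacet
facet normal 0.700 0.097 -0.707
outer loop
vertex 4.705 -1.43 0.115
vertex 4.299 -1.415 -0.285
vertex 4.477 -0.931 -0.042
endloop
endfacet
facet normal 0.591 0.475 0.651
outer loop
vertex 4.705 -1.43 0.115
vertex 4.477 -0.931 -0.042
vertex 3.486 -1.599 1.345
endloop
endfacet
facet normal 0.591 0.476 0.651
outer loop
vertex 3.486 -1.599 1.345
vertex 4.477 -0.931 -0.042
vertex 3.258 -1.101 1.188
endloop
endfacet
facet normal -0.701 -0.098 0.706
outer loop
vertex 3.486 -1.599 1.345
vertex 3.258 -1.101 1.188
vertex 3.081 -1.585 0.945
endloop
endfacet
facet normal 0.701 0.097 -0.706
outer loop
vertex 4.477 -0.931 -0.042
vertex 4.299 -1.415 -0.285
vertex 4.072 -0.917 -0.442
endloop
endfacet
facet normal -0.051 0.995 0.087
outer loop
vertex 4.477 -0.931 -0.042
vertex 4.072 -0.917 -0.442
vertex 3.258 -1.101 1.188
endloop
endfacet
facet normal -0.050 0.995 0.088
outer loop
vertex 3.258 -1.101 1.188
vertex 4.072 -0.917 -0.442
vertex 2.853 -1.086 0.788
endloop
endfacet
facet normal -0.701 -0.098 0.706
outer loop
vertex 3.258 -1.101 1.188
vertex 2.853 -1.086 0.788
vertex 3.081 -1.585 0.945
endloop
endfacet
facet normal 0.701 0.097 -0.706
outer loop
vertex 4.072 -0.917 -0.442
vertex 4.299 -1.415 -0.285
vertex 3.894 -1.401 -0.685
endloop
endfacet
facet normal -0.642 0.519 -0.564
outer loop
vertex 4.072 -0.917 -0.442
vertex 3.894 -1.401 -0.685
vertex 2.853 -1.086 0.788
endloop
endfacet
facet normal -0.642 0.519 -0.564
outer loop
vertex 2.853 -1.086 0.788
vertex 3.894 -1.401 -0.685
vertex 2.675 -1.57 0.545
endloop
endfacet
facet normal -0.700 -0.097 0.707
outer loop
vertex 2.853 -1.086 0.788
vertex 2.675 -1.57 0.545
vertex 3.081 -1.585 0.945
endloop
endfacet
facet normal 0.701 0.098 -0.706
outer loop
vertex 3.894 -1.401 -0.685
vertex 4.299 -1.415 -0.285
vertex 4.122 -1.899 -0.528
endloop
endfacet
facet normal -0.591 -0.476 -0.651
outer loop
vertex 3.894 -1.401 -0.685
vertex 4.122 -1.899 -0.528
vertex 2.675 -1.57 0.545
endloop
endfacet
facet normal -0.591 -0.475 -0.652
outer loop
vertex 2.675 -1.57 0.545
vertex 4.122 -1.899 -0.528
vertex 2.903 -2.069 0.702
endloop
endfacet
facet normal -0.700 -0.097 0.707
outer loop
vertex 2.675 -1.57 0.545
vertex 2.903 -2.069 0.702
vertex 3.081 -1.585 0.945
endloop
endfacet
facet normal 0.701 0.098 -0.706
outer loop
vertex 4.122 -1.899 -0.528
vertex 4.299 -1.415 -0.285
vertex 4.527 -1.914 -0.128
endloop
endfacet
facet normal 0.050 -0.995 -0.088
outer loop
vertex 4.122 -1.899 -0.528
vertex 4.527 -1.914 -0.128
vertex 2.903 -2.069 0.702
endloop
endfacet
facet normal 0.051 -0.995 -0.086
outer loop
vertex 2.903 -2.069 0.702
vertex 4.527 -1.914 -0.128
vertex 3.308 -2.083 1.102
endloop
endfacet
facet normal -0.701 -0.097 0.706
outer loop
vertex 2.903 -2.069 0.702
vertex 3.308 -2.083 1.102
vertex 3.081 -1.585 0.945
endloop
endfacet
facet normal 0.700 0.097 -0.707
outer loop
vertex 4.527 -1.914 -0.128
vertex 4.299 -1.415 -0.285
vertex 4.705 -1.43 0.115
endloop
endfacet
facet normal 0.642 -0.519 0.564
outer loop
vertex 4.527 -1.914 -0.128
vertex 4.705 -1.43 0.115
vertex 3.308 -2.083 1.102
endloop
endfacet
facet normal 0.642 -0.519 0.564
outer loop
vertex 3.308 -2.083 1.102
vertex 4.705 -1.43 0.115
vertex 3.486 -1.599 1.345
endloop
endfacet
facet normal -0.701 -0.097 0.706
outer loop
vertex 3.308 -2.083 1.102
vertex 3.486 -1.599 1.345
vertex 3.081 -1.585 0.945
endloop
endfacet

endsolid


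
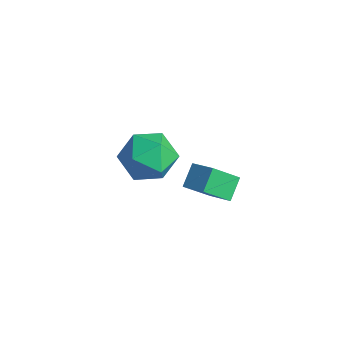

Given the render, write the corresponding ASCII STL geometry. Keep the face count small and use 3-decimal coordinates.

solid 
facet normal -0.897 -0.162 -0.412
outer loop
vertex 3.426 -4.14 -1.218
vertex 3.018 -3.478 -0.59
vertex 3.655 -3.161 -2.103
endloop
endfacet
facet normal 0.408 -0.663 -0.628
outer loop
vertex 4.642 -2.982 -1.65
vertex 3.426 -4.14 -1.218
vertex 3.655 -3.161 -2.103
endloop
endfacet
facet normal -0.897 -0.162 -0.412
outer loop
vertex 3.655 -3.161 -2.103
vertex 3.018 -3.478 -0.59
vertex 3.247 -2.498 -1.475
endloop
endfacet
facet normal 0.171 0.731 -0.661
outer loop
vertex 3.247 -2.498 -1.475
vertex 4.642 -2.982 -1.65
vertex 3.655 -3.161 -2.103
endloop
endfacet
facet normal -0.170 -0.731 0.660
outer loop
vertex 3.426 -4.14 -1.218
vertex 4.005 -3.299 -0.137
vertex 3.018 -3.478 -0.59
endloop
endfacet
facet normal 0.408 -0.663 -0.628
outer loop
vertex 4.413 -3.962 -0.765
vertex 3.426 -4.14 -1.218
vertex 4.642 -2.982 -1.65
endloop
endfacet
facet normal -0.171 -0.731 0.660
outer loop
vertex 4.413 -3.962 -0.765
vertex 4.005 -3.299 -0.137
vertex 3.426 -4.14 -1.218
endloop
endfacet
facet normal -0.408 0.663 0.628
outer loop
vertex 3.018 -3.478 -0.59
vertex 4.005 -3.299 -0.137
vertex 3.247 -2.498 -1.475
endloop
endfacet
facet normal 0.171 0.732 -0.660
outer loop
vertex 4.234 -2.32 -1.022
vertex 4.642 -2.982 -1.65
vertex 3.247 -2.498 -1.475
endloop
endfacet
facet normal -0.408 0.663 0.628
outer loop
vertex 3.247 -2.498 -1.475
vertex 4.005 -3.299 -0.137
vertex 4.234 -2.32 -1.022
endloop
endfacet
facet normal 0.897 0.162 0.412
outer loop
vertex 4.234 -2.32 -1.022
vertex 4.413 -3.962 -0.765
vertex 4.642 -2.982 -1.65
endloop
endfacet
facet normal 0.897 0.162 0.411
outer loop
vertex 4.005 -3.299 -0.137
vertex 4.413 -3.962 -0.765
vertex 4.234 -2.32 -1.022
endloop
endfacet
facet normal -0.795 0.295 0.531
outer loop
vertex -1.297 -3.134 -3.018
vertex -0.775 -3.532 -2.015
vertex -0.597 -2.403 -2.376
endloop
endfacet
facet normal -0.703 0.710 -0.042
outer loop
vertex -1.297 -3.134 -3.018
vertex -0.597 -2.403 -2.376
vertex -0.526 -2.403 -3.572
endloop
endfacet
facet normal -0.726 0.294 -0.622
outer loop
vertex -1.297 -3.134 -3.018
vertex -0.526 -2.403 -3.572
vertex -0.659 -3.533 -3.951
endloop
endfacet
facet normal -0.831 -0.378 -0.407
outer loop
vertex -1.297 -3.134 -3.018
vertex -0.659 -3.533 -3.951
vertex -0.813 -4.23 -2.988
endloop
endfacet
facet normal -0.874 -0.378 0.305
outer loop
vertex -1.297 -3.134 -3.018
vertex -0.813 -4.23 -2.988
vertex -0.775 -3.532 -2.015
endloop
endfacet
facet normal -0.051 0.999 -0.003
outer loop
vertex -0.526 -2.403 -3.572
vertex -0.597 -2.403 -2.376
vertex 0.473 -2.35 -2.912
endloop
endfacet
facet normal -0.201 0.327 0.924
outer loop
vertex -0.597 -2.403 -2.376
vertex -0.775 -3.532 -2.015
vertex 0.319 -3.047 -1.949
endloop
endfacet
facet normal -0.329 -0.761 0.559
outer loop
vertex -0.775 -3.532 -2.015
vertex -0.813 -4.23 -2.988
vertex 0.186 -4.177 -2.328
endloop
endfacet
facet normal -0.259 -0.762 -0.593
outer loop
vertex -0.813 -4.23 -2.988
vertex -0.659 -3.533 -3.951
vertex 0.257 -4.177 -3.524
endloop
endfacet
facet normal -0.088 0.326 -0.941
outer loop
vertex -0.659 -3.533 -3.951
vertex -0.526 -2.403 -3.572
vertex 0.435 -3.048 -3.885
endloop
endfacet
facet normal 0.831 0.378 0.407
outer loop
vertex 0.957 -3.446 -2.882
vertex 0.473 -2.35 -2.912
vertex 0.319 -3.047 -1.949
endloop
endfacet
facet normal 0.726 -0.294 0.622
outer loop
vertex 0.957 -3.446 -2.882
vertex 0.319 -3.047 -1.949
vertex 0.186 -4.177 -2.328
endloop
endfacet
facet normal 0.703 -0.710 0.042
outer loop
vertex 0.957 -3.446 -2.882
vertex 0.186 -4.177 -2.328
vertex 0.257 -4.177 -3.524
endloop
endfacet
facet normal 0.795 -0.295 -0.531
outer loop
vertex 0.957 -3.446 -2.882
vertex 0.257 -4.177 -3.524
vertex 0.435 -3.048 -3.885
endloop
endfacet
facet normal 0.874 0.378 -0.305
outer loop
vertex 0.957 -3.446 -2.882
vertex 0.435 -3.048 -3.885
vertex 0.473 -2.35 -2.912
endloop
endfacet
facet normal 0.259 0.762 0.593
outer loop
vertex 0.319 -3.047 -1.949
vertex 0.473 -2.35 -2.912
vertex -0.597 -2.403 -2.376
endloop
endfacet
facet normal 0.088 -0.326 0.941
outer loop
vertex 0.186 -4.177 -2.328
vertex 0.319 -3.047 -1.949
vertex -0.775 -3.532 -2.015
endloop
endfacet
facet normal 0.051 -0.999 0.003
outer loop
vertex 0.257 -4.177 -3.524
vertex 0.186 -4.177 -2.328
vertex -0.813 -4.23 -2.988
endloop
endfacet
facet normal 0.201 -0.327 -0.924
outer loop
vertex 0.435 -3.048 -3.885
vertex 0.257 -4.177 -3.524
vertex -0.659 -3.533 -3.951
endloop
endfacet
facet normal 0.329 0.761 -0.559
outer loop
vertex 0.473 -2.35 -2.912
vertex 0.435 -3.048 -3.885
vertex -0.526 -2.403 -3.572
endloop
endfacet

endsolid


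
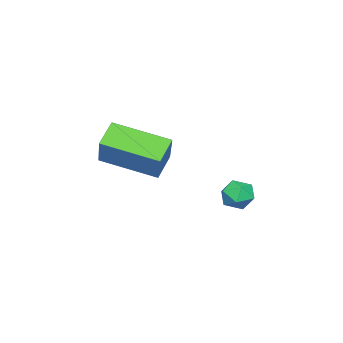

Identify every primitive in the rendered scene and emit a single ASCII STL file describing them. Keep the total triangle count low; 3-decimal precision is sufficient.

solid 
facet normal -0.789 0.007 0.614
outer loop
vertex 3.649 -1.867 4.384
vertex 3.217 0.084 3.806
vertex 2.702 -2.436 3.173
endloop
endfacet
facet normal 0.208 -0.938 0.278
outer loop
vertex 3.523 -2.444 2.534
vertex 3.649 -1.867 4.384
vertex 2.702 -2.436 3.173
endloop
endfacet
facet normal -0.790 0.007 0.614
outer loop
vertex 2.702 -2.436 3.173
vertex 3.217 0.084 3.806
vertex 2.27 -0.486 2.594
endloop
endfacet
facet normal -0.578 -0.347 -0.738
outer loop
vertex 2.27 -0.486 2.594
vertex 3.523 -2.444 2.534
vertex 2.702 -2.436 3.173
endloop
endfacet
facet normal 0.578 0.347 0.739
outer loop
vertex 3.649 -1.867 4.384
vertex 4.038 0.076 3.167
vertex 3.217 0.084 3.806
endloop
endfacet
facet normal 0.208 -0.938 0.278
outer loop
vertex 4.47 -1.874 3.746
vertex 3.649 -1.867 4.384
vertex 3.523 -2.444 2.534
endloop
endfacet
facet normal 0.577 0.347 0.739
outer loop
vertex 4.47 -1.874 3.746
vertex 4.038 0.076 3.167
vertex 3.649 -1.867 4.384
endloop
endfacet
facet normal -0.208 0.938 -0.279
outer loop
vertex 3.217 0.084 3.806
vertex 4.038 0.076 3.167
vertex 2.27 -0.486 2.594
endloop
endfacet
facet normal -0.577 -0.347 -0.739
outer loop
vertex 3.091 -0.493 1.956
vertex 3.523 -2.444 2.534
vertex 2.27 -0.486 2.594
endloop
endfacet
facet normal -0.208 0.938 -0.278
outer loop
vertex 2.27 -0.486 2.594
vertex 4.038 0.076 3.167
vertex 3.091 -0.493 1.956
endloop
endfacet
facet normal 0.790 -0.007 -0.614
outer loop
vertex 3.091 -0.493 1.956
vertex 4.47 -1.874 3.746
vertex 3.523 -2.444 2.534
endloop
endfacet
facet normal 0.789 -0.007 -0.614
outer loop
vertex 4.038 0.076 3.167
vertex 4.47 -1.874 3.746
vertex 3.091 -0.493 1.956
endloop
endfacet
facet normal -0.048 0.813 0.581
outer loop
vertex -0.386 1.347 -0.02
vertex -0.851 1.038 0.374
vertex -0.186 0.975 0.517
endloop
endfacet
facet normal 0.602 0.744 0.291
outer loop
vertex -0.386 1.347 -0.02
vertex -0.186 0.975 0.517
vertex 0.154 0.931 -0.074
endloop
endfacet
facet normal 0.528 0.739 -0.418
outer loop
vertex -0.386 1.347 -0.02
vertex 0.154 0.931 -0.074
vertex -0.301 0.968 -0.583
endloop
endfacet
facet normal -0.168 0.806 -0.568
outer loop
vertex -0.386 1.347 -0.02
vertex -0.301 0.968 -0.583
vertex -0.922 1.034 -0.306
endloop
endfacet
facet normal -0.523 0.851 0.050
outer loop
vertex -0.386 1.347 -0.02
vertex -0.922 1.034 -0.306
vertex -0.851 1.038 0.374
endloop
endfacet
facet normal 0.865 0.110 0.489
outer loop
vertex 0.154 0.931 -0.074
vertex -0.186 0.975 0.517
vertex 0.022 0.366 0.286
endloop
endfacet
facet normal -0.185 0.222 0.957
outer loop
vertex -0.186 0.975 0.517
vertex -0.851 1.038 0.374
vertex -0.599 0.432 0.563
endloop
endfacet
facet normal -0.953 0.285 0.098
outer loop
vertex -0.851 1.038 0.374
vertex -0.922 1.034 -0.306
vertex -1.054 0.469 0.054
endloop
endfacet
facet normal -0.379 0.212 -0.901
outer loop
vertex -0.922 1.034 -0.306
vertex -0.301 0.968 -0.583
vertex -0.714 0.425 -0.537
endloop
endfacet
facet normal 0.745 0.105 -0.659
outer loop
vertex -0.301 0.968 -0.583
vertex 0.154 0.931 -0.074
vertex -0.049 0.362 -0.394
endloop
endfacet
facet normal 0.168 -0.806 0.568
outer loop
vertex -0.514 0.053 0.0
vertex 0.022 0.366 0.286
vertex -0.599 0.432 0.563
endloop
endfacet
facet normal -0.528 -0.739 0.418
outer loop
vertex -0.514 0.053 0.0
vertex -0.599 0.432 0.563
vertex -1.054 0.469 0.054
endloop
endfacet
facet normal -0.602 -0.744 -0.291
outer loop
vertex -0.514 0.053 0.0
vertex -1.054 0.469 0.054
vertex -0.714 0.425 -0.537
endloop
endfacet
facet normal 0.048 -0.813 -0.581
outer loop
vertex -0.514 0.053 0.0
vertex -0.714 0.425 -0.537
vertex -0.049 0.362 -0.394
endloop
endfacet
facet normal 0.523 -0.851 -0.050
outer loop
vertex -0.514 0.053 0.0
vertex -0.049 0.362 -0.394
vertex 0.022 0.366 0.286
endloop
endfacet
facet normal 0.379 -0.212 0.901
outer loop
vertex -0.599 0.432 0.563
vertex 0.022 0.366 0.286
vertex -0.186 0.975 0.517
endloop
endfacet
facet normal -0.745 -0.105 0.659
outer loop
vertex -1.054 0.469 0.054
vertex -0.599 0.432 0.563
vertex -0.851 1.038 0.374
endloop
endfacet
facet normal -0.865 -0.110 -0.489
outer loop
vertex -0.714 0.425 -0.537
vertex -1.054 0.469 0.054
vertex -0.922 1.034 -0.306
endloop
endfacet
facet normal 0.185 -0.222 -0.957
outer loop
vertex -0.049 0.362 -0.394
vertex -0.714 0.425 -0.537
vertex -0.301 0.968 -0.583
endloop
endfacet
facet normal 0.953 -0.285 -0.098
outer loop
vertex 0.022 0.366 0.286
vertex -0.049 0.362 -0.394
vertex 0.154 0.931 -0.074
endloop
endfacet

endsolid


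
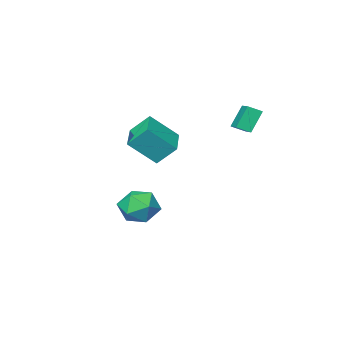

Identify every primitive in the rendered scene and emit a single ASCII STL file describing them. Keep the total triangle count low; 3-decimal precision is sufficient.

solid 
facet normal -0.457 0.532 0.713
outer loop
vertex 2.351 -0.401 4.565
vertex 3.501 1.025 4.239
vertex 1.097 0.306 3.235
endloop
endfacet
facet normal -0.618 -0.766 0.176
outer loop
vertex 1.759 -0.465 2.201
vertex 2.351 -0.401 4.565
vertex 1.097 0.306 3.235
endloop
endfacet
facet normal -0.457 0.532 0.713
outer loop
vertex 1.097 0.306 3.235
vertex 3.501 1.025 4.239
vertex 2.247 1.732 2.909
endloop
endfacet
facet normal -0.640 0.361 -0.679
outer loop
vertex 2.247 1.732 2.909
vertex 1.759 -0.465 2.201
vertex 1.097 0.306 3.235
endloop
endfacet
facet normal 0.640 -0.361 0.679
outer loop
vertex 2.351 -0.401 4.565
vertex 4.163 0.254 3.205
vertex 3.501 1.025 4.239
endloop
endfacet
facet normal -0.618 -0.766 0.176
outer loop
vertex 3.013 -1.172 3.531
vertex 2.351 -0.401 4.565
vertex 1.759 -0.465 2.201
endloop
endfacet
facet normal 0.640 -0.361 0.679
outer loop
vertex 3.013 -1.172 3.531
vertex 4.163 0.254 3.205
vertex 2.351 -0.401 4.565
endloop
endfacet
facet normal 0.618 0.766 -0.176
outer loop
vertex 3.501 1.025 4.239
vertex 4.163 0.254 3.205
vertex 2.247 1.732 2.909
endloop
endfacet
facet normal -0.640 0.361 -0.679
outer loop
vertex 2.909 0.961 1.875
vertex 1.759 -0.465 2.201
vertex 2.247 1.732 2.909
endloop
endfacet
facet normal 0.618 0.766 -0.176
outer loop
vertex 2.247 1.732 2.909
vertex 4.163 0.254 3.205
vertex 2.909 0.961 1.875
endloop
endfacet
facet normal 0.457 -0.532 -0.713
outer loop
vertex 2.909 0.961 1.875
vertex 3.013 -1.172 3.531
vertex 1.759 -0.465 2.201
endloop
endfacet
facet normal 0.457 -0.532 -0.713
outer loop
vertex 4.163 0.254 3.205
vertex 3.013 -1.172 3.531
vertex 2.909 0.961 1.875
endloop
endfacet
facet normal -0.480 -0.851 0.212
outer loop
vertex -0.319 -4.13 -2.868
vertex 0.611 -4.78 -3.371
vertex 0.636 -4.494 -2.164
endloop
endfacet
facet normal -0.639 -0.344 0.689
outer loop
vertex -0.319 -4.13 -2.868
vertex 0.636 -4.494 -2.164
vertex 0.166 -3.354 -2.031
endloop
endfacet
facet normal -0.918 0.211 0.337
outer loop
vertex -0.319 -4.13 -2.868
vertex 0.166 -3.354 -2.031
vertex -0.15 -2.935 -3.155
endloop
endfacet
facet normal -0.933 0.046 -0.358
outer loop
vertex -0.319 -4.13 -2.868
vertex -0.15 -2.935 -3.155
vertex 0.125 -3.817 -3.984
endloop
endfacet
facet normal -0.662 -0.611 -0.435
outer loop
vertex -0.319 -4.13 -2.868
vertex 0.125 -3.817 -3.984
vertex 0.611 -4.78 -3.371
endloop
endfacet
facet normal -0.030 -0.128 0.991
outer loop
vertex 0.166 -3.354 -2.031
vertex 0.636 -4.494 -2.164
vertex 1.395 -3.523 -2.016
endloop
endfacet
facet normal 0.227 -0.949 0.220
outer loop
vertex 0.636 -4.494 -2.164
vertex 0.611 -4.78 -3.371
vertex 1.67 -4.405 -2.845
endloop
endfacet
facet normal -0.067 -0.560 -0.826
outer loop
vertex 0.611 -4.78 -3.371
vertex 0.125 -3.817 -3.984
vertex 1.354 -3.986 -3.969
endloop
endfacet
facet normal -0.505 0.502 -0.702
outer loop
vertex 0.125 -3.817 -3.984
vertex -0.15 -2.935 -3.155
vertex 0.884 -2.846 -3.836
endloop
endfacet
facet normal -0.482 0.768 0.422
outer loop
vertex -0.15 -2.935 -3.155
vertex 0.166 -3.354 -2.031
vertex 0.909 -2.56 -2.629
endloop
endfacet
facet normal 0.933 -0.046 0.358
outer loop
vertex 1.839 -3.21 -3.132
vertex 1.395 -3.523 -2.016
vertex 1.67 -4.405 -2.845
endloop
endfacet
facet normal 0.918 -0.211 -0.337
outer loop
vertex 1.839 -3.21 -3.132
vertex 1.67 -4.405 -2.845
vertex 1.354 -3.986 -3.969
endloop
endfacet
facet normal 0.639 0.344 -0.689
outer loop
vertex 1.839 -3.21 -3.132
vertex 1.354 -3.986 -3.969
vertex 0.884 -2.846 -3.836
endloop
endfacet
facet normal 0.480 0.851 -0.212
outer loop
vertex 1.839 -3.21 -3.132
vertex 0.884 -2.846 -3.836
vertex 0.909 -2.56 -2.629
endloop
endfacet
facet normal 0.662 0.611 0.435
outer loop
vertex 1.839 -3.21 -3.132
vertex 0.909 -2.56 -2.629
vertex 1.395 -3.523 -2.016
endloop
endfacet
facet normal 0.505 -0.502 0.702
outer loop
vertex 1.67 -4.405 -2.845
vertex 1.395 -3.523 -2.016
vertex 0.636 -4.494 -2.164
endloop
endfacet
facet normal 0.482 -0.768 -0.422
outer loop
vertex 1.354 -3.986 -3.969
vertex 1.67 -4.405 -2.845
vertex 0.611 -4.78 -3.371
endloop
endfacet
facet normal 0.030 0.128 -0.991
outer loop
vertex 0.884 -2.846 -3.836
vertex 1.354 -3.986 -3.969
vertex 0.125 -3.817 -3.984
endloop
endfacet
facet normal -0.227 0.949 -0.220
outer loop
vertex 0.909 -2.56 -2.629
vertex 0.884 -2.846 -3.836
vertex -0.15 -2.935 -3.155
endloop
endfacet
facet normal 0.067 0.560 0.826
outer loop
vertex 1.395 -3.523 -2.016
vertex 0.909 -2.56 -2.629
vertex 0.166 -3.354 -2.031
endloop
endfacet
facet normal -0.749 0.508 -0.425
outer loop
vertex -4.286 -0.264 3.749
vertex -3.661 0.976 4.128
vertex -3.536 -0.245 2.45
endloop
endfacet
facet normal -0.434 -0.862 -0.263
outer loop
vertex -2.899 -0.676 2.812
vertex -4.286 -0.264 3.749
vertex -3.536 -0.245 2.45
endloop
endfacet
facet normal -0.750 0.507 -0.425
outer loop
vertex -3.536 -0.245 2.45
vertex -3.661 0.976 4.128
vertex -2.911 0.996 2.829
endloop
endfacet
facet normal 0.500 0.012 -0.866
outer loop
vertex -2.911 0.996 2.829
vertex -2.899 -0.676 2.812
vertex -3.536 -0.245 2.45
endloop
endfacet
facet normal -0.500 -0.012 0.866
outer loop
vertex -4.286 -0.264 3.749
vertex -3.024 0.545 4.49
vertex -3.661 0.976 4.128
endloop
endfacet
facet normal -0.434 -0.861 -0.264
outer loop
vertex -3.649 -0.696 4.111
vertex -4.286 -0.264 3.749
vertex -2.899 -0.676 2.812
endloop
endfacet
facet normal -0.500 -0.012 0.866
outer loop
vertex -3.649 -0.696 4.111
vertex -3.024 0.545 4.49
vertex -4.286 -0.264 3.749
endloop
endfacet
facet normal 0.433 0.862 0.263
outer loop
vertex -3.661 0.976 4.128
vertex -3.024 0.545 4.49
vertex -2.911 0.996 2.829
endloop
endfacet
facet normal 0.500 0.012 -0.866
outer loop
vertex -2.274 0.564 3.191
vertex -2.899 -0.676 2.812
vertex -2.911 0.996 2.829
endloop
endfacet
facet normal 0.434 0.861 0.263
outer loop
vertex -2.911 0.996 2.829
vertex -3.024 0.545 4.49
vertex -2.274 0.564 3.191
endloop
endfacet
facet normal 0.749 -0.508 0.425
outer loop
vertex -2.274 0.564 3.191
vertex -3.649 -0.696 4.111
vertex -2.899 -0.676 2.812
endloop
endfacet
facet normal 0.749 -0.507 0.425
outer loop
vertex -3.024 0.545 4.49
vertex -3.649 -0.696 4.111
vertex -2.274 0.564 3.191
endloop
endfacet

endsolid


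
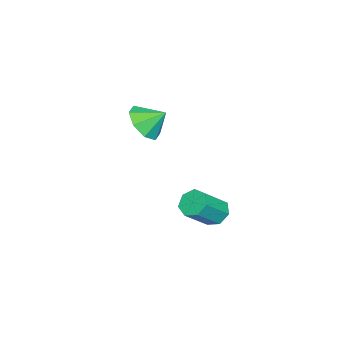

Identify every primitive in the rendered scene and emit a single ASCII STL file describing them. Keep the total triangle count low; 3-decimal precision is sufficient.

solid 
facet normal 0.154 -0.768 -0.622
outer loop
vertex -3.295 -4.199 -0.601
vertex -3.641 -3.725 -1.271
vertex -2.825 -3.835 -0.934
endloop
endfacet
facet normal 0.457 0.202 0.866
outer loop
vertex -3.295 -4.199 -0.601
vertex -2.825 -3.835 -0.934
vertex -3.799 -2.935 -0.629
endloop
endfacet
facet normal 0.153 -0.768 -0.622
outer loop
vertex -2.825 -3.835 -0.934
vertex -3.641 -3.725 -1.271
vertex -2.832 -3.407 -1.464
endloop
endfacet
facet normal 0.677 0.577 0.457
outer loop
vertex -2.825 -3.835 -0.934
vertex -2.832 -3.407 -1.464
vertex -3.799 -2.935 -0.629
endloop
endfacet
facet normal 0.153 -0.767 -0.623
outer loop
vertex -2.832 -3.407 -1.464
vertex -3.641 -3.725 -1.271
vertex -3.314 -3.165 -1.88
endloop
endfacet
facet normal 0.444 0.896 0.007
outer loop
vertex -2.832 -3.407 -1.464
vertex -3.314 -3.165 -1.88
vertex -3.799 -2.935 -0.629
endloop
endfacet
facet normal 0.154 -0.767 -0.623
outer loop
vertex -3.314 -3.165 -1.88
vertex -3.641 -3.725 -1.271
vertex -3.987 -3.251 -1.94
endloop
endfacet
facet normal -0.104 0.970 -0.219
outer loop
vertex -3.314 -3.165 -1.88
vertex -3.987 -3.251 -1.94
vertex -3.799 -2.935 -0.629
endloop
endfacet
facet normal 0.153 -0.767 -0.623
outer loop
vertex -3.987 -3.251 -1.94
vertex -3.641 -3.725 -1.271
vertex -4.457 -3.615 -1.607
endloop
endfacet
facet normal -0.649 0.756 -0.089
outer loop
vertex -3.987 -3.251 -1.94
vertex -4.457 -3.615 -1.607
vertex -3.799 -2.935 -0.629
endloop
endfacet
facet normal 0.153 -0.767 -0.623
outer loop
vertex -4.457 -3.615 -1.607
vertex -3.641 -3.725 -1.271
vertex -4.45 -4.043 -1.078
endloop
endfacet
facet normal -0.868 0.381 0.319
outer loop
vertex -4.457 -3.615 -1.607
vertex -4.45 -4.043 -1.078
vertex -3.799 -2.935 -0.629
endloop
endfacet
facet normal 0.153 -0.768 -0.622
outer loop
vertex -4.45 -4.043 -1.078
vertex -3.641 -3.725 -1.271
vertex -3.968 -4.285 -0.661
endloop
endfacet
facet normal -0.635 0.061 0.770
outer loop
vertex -4.45 -4.043 -1.078
vertex -3.968 -4.285 -0.661
vertex -3.799 -2.935 -0.629
endloop
endfacet
facet normal 0.154 -0.768 -0.622
outer loop
vertex -3.968 -4.285 -0.661
vertex -3.641 -3.725 -1.271
vertex -3.295 -4.199 -0.601
endloop
endfacet
facet normal -0.087 -0.013 0.996
outer loop
vertex -3.968 -4.285 -0.661
vertex -3.295 -4.199 -0.601
vertex -3.799 -2.935 -0.629
endloop
endfacet
facet normal -0.641 0.353 -0.682
outer loop
vertex 0.555 0.281 -3.034
vertex 0.171 0.428 -2.597
vertex 0.609 0.76 -2.837
endloop
endfacet
facet normal 0.760 0.172 -0.626
outer loop
vertex 0.555 0.281 -3.034
vertex 0.609 0.76 -2.837
vertex 1.452 -0.214 -2.081
endloop
endfacet
facet normal 0.760 0.172 -0.626
outer loop
vertex 1.452 -0.214 -2.081
vertex 0.609 0.76 -2.837
vertex 1.507 0.264 -1.883
endloop
endfacet
facet normal 0.642 -0.355 0.680
outer loop
vertex 1.452 -0.214 -2.081
vertex 1.507 0.264 -1.883
vertex 1.069 -0.068 -1.643
endloop
endfacet
facet normal -0.642 0.355 -0.680
outer loop
vertex 0.609 0.76 -2.837
vertex 0.171 0.428 -2.597
vertex 0.334 0.989 -2.458
endloop
endfacet
facet normal 0.557 0.825 -0.095
outer loop
vertex 0.609 0.76 -2.837
vertex 0.334 0.989 -2.458
vertex 1.507 0.264 -1.883
endloop
endfacet
facet normal 0.557 0.825 -0.095
outer loop
vertex 1.507 0.264 -1.883
vertex 0.334 0.989 -2.458
vertex 1.232 0.493 -1.505
endloop
endfacet
facet normal 0.641 -0.354 0.681
outer loop
vertex 1.507 0.264 -1.883
vertex 1.232 0.493 -1.505
vertex 1.069 -0.068 -1.643
endloop
endfacet
facet normal -0.641 0.355 -0.680
outer loop
vertex 0.334 0.989 -2.458
vertex 0.171 0.428 -2.597
vertex -0.064 0.795 -2.184
endloop
endfacet
facet normal -0.067 0.858 0.510
outer loop
vertex 0.334 0.989 -2.458
vertex -0.064 0.795 -2.184
vertex 1.232 0.493 -1.505
endloop
endfacet
facet normal -0.067 0.858 0.510
outer loop
vertex 1.232 0.493 -1.505
vertex -0.064 0.795 -2.184
vertex 0.834 0.299 -1.231
endloop
endfacet
facet normal 0.641 -0.354 0.681
outer loop
vertex 1.232 0.493 -1.505
vertex 0.834 0.299 -1.231
vertex 1.069 -0.068 -1.643
endloop
endfacet
facet normal -0.641 0.355 -0.680
outer loop
vertex -0.064 0.795 -2.184
vertex 0.171 0.428 -2.597
vertex -0.285 0.325 -2.221
endloop
endfacet
facet normal -0.640 0.243 0.729
outer loop
vertex -0.064 0.795 -2.184
vertex -0.285 0.325 -2.221
vertex 0.834 0.299 -1.231
endloop
endfacet
facet normal -0.639 0.245 0.729
outer loop
vertex 0.834 0.299 -1.231
vertex -0.285 0.325 -2.221
vertex 0.613 -0.171 -1.267
endloop
endfacet
facet normal 0.641 -0.354 0.681
outer loop
vertex 0.834 0.299 -1.231
vertex 0.613 -0.171 -1.267
vertex 1.069 -0.068 -1.643
endloop
endfacet
facet normal -0.641 0.352 -0.681
outer loop
vertex -0.285 0.325 -2.221
vertex 0.171 0.428 -2.597
vertex -0.162 -0.068 -2.54
endloop
endfacet
facet normal -0.731 -0.553 0.400
outer loop
vertex -0.285 0.325 -2.221
vertex -0.162 -0.068 -2.54
vertex 0.613 -0.171 -1.267
endloop
endfacet
facet normal -0.730 -0.554 0.400
outer loop
vertex 0.613 -0.171 -1.267
vertex -0.162 -0.068 -2.54
vertex 0.735 -0.563 -1.587
endloop
endfacet
facet normal 0.641 -0.356 0.680
outer loop
vertex 0.613 -0.171 -1.267
vertex 0.735 -0.563 -1.587
vertex 1.069 -0.068 -1.643
endloop
endfacet
facet normal -0.642 0.353 -0.680
outer loop
vertex -0.162 -0.068 -2.54
vertex 0.171 0.428 -2.597
vertex 0.211 -0.087 -2.902
endloop
endfacet
facet normal -0.271 -0.935 -0.230
outer loop
vertex -0.162 -0.068 -2.54
vertex 0.211 -0.087 -2.902
vertex 0.735 -0.563 -1.587
endloop
endfacet
facet normal -0.272 -0.934 -0.230
outer loop
vertex 0.735 -0.563 -1.587
vertex 0.211 -0.087 -2.902
vertex 1.109 -0.583 -1.949
endloop
endfacet
facet normal 0.640 -0.355 0.681
outer loop
vertex 0.735 -0.563 -1.587
vertex 1.109 -0.583 -1.949
vertex 1.069 -0.068 -1.643
endloop
endfacet
facet normal -0.640 0.354 -0.682
outer loop
vertex 0.211 -0.087 -2.902
vertex 0.171 0.428 -2.597
vertex 0.555 0.281 -3.034
endloop
endfacet
facet normal 0.391 -0.612 -0.687
outer loop
vertex 0.211 -0.087 -2.902
vertex 0.555 0.281 -3.034
vertex 1.109 -0.583 -1.949
endloop
endfacet
facet normal 0.393 -0.611 -0.687
outer loop
vertex 1.109 -0.583 -1.949
vertex 0.555 0.281 -3.034
vertex 1.452 -0.214 -2.081
endloop
endfacet
facet normal 0.642 -0.354 0.680
outer loop
vertex 1.109 -0.583 -1.949
vertex 1.452 -0.214 -2.081
vertex 1.069 -0.068 -1.643
endloop
endfacet

endsolid
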